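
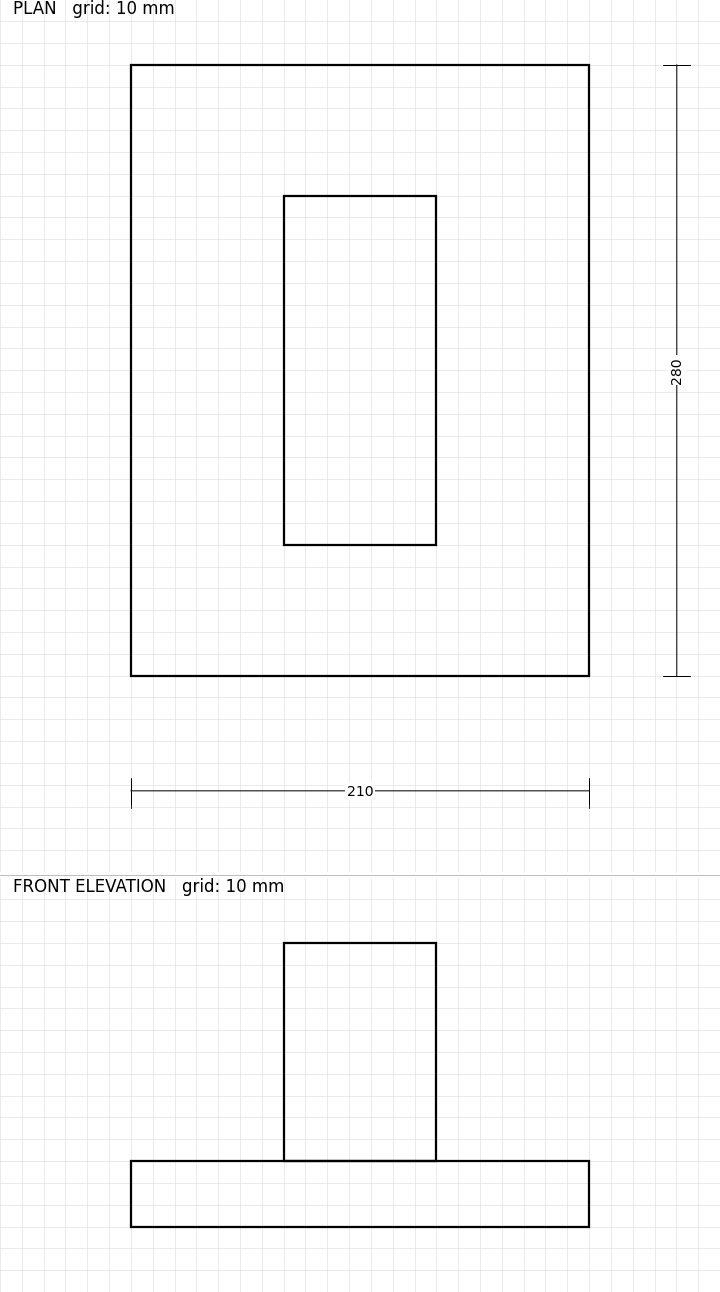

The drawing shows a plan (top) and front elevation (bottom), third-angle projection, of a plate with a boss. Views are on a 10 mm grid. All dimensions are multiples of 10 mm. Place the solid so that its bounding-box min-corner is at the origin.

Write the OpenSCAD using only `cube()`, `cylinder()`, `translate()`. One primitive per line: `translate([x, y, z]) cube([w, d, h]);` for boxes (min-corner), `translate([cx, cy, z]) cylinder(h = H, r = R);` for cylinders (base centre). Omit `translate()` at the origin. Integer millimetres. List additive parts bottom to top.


cube([210, 280, 30]);
translate([70, 60, 30]) cube([70, 160, 100]);


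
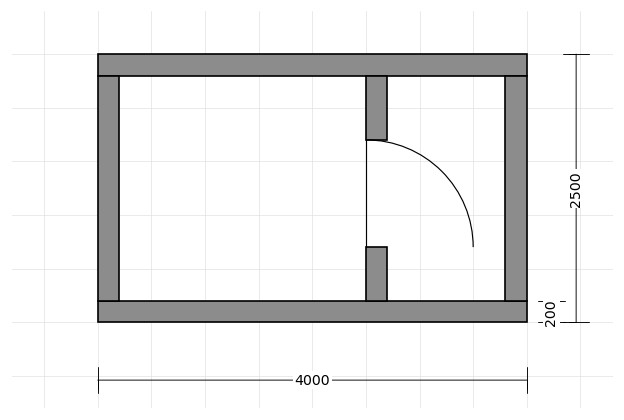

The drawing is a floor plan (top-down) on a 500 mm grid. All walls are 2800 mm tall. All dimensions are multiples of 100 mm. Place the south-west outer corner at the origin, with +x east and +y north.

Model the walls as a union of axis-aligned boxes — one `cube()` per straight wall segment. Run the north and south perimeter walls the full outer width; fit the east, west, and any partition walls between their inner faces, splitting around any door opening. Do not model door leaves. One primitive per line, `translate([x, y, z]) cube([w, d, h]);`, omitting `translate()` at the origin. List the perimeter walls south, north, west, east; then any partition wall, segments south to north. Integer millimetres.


cube([4000, 200, 2800]);
translate([0, 2300, 0]) cube([4000, 200, 2800]);
translate([0, 200, 0]) cube([200, 2100, 2800]);
translate([3800, 200, 0]) cube([200, 2100, 2800]);
translate([2500, 200, 0]) cube([200, 500, 2800]);
translate([2500, 1700, 0]) cube([200, 600, 2800]);


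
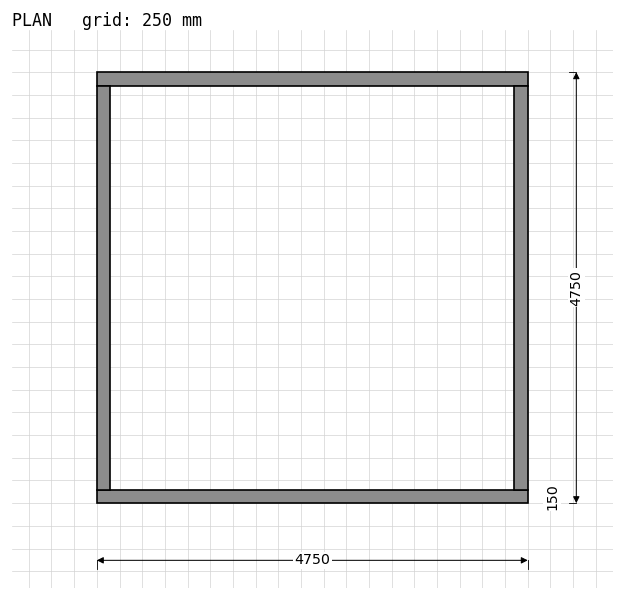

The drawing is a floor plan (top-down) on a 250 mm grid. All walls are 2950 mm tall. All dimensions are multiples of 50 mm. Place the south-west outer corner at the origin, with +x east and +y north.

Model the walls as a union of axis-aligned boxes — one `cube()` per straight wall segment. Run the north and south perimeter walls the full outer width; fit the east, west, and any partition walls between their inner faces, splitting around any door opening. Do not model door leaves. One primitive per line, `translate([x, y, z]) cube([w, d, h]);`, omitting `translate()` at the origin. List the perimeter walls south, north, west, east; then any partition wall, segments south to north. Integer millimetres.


cube([4750, 150, 2950]);
translate([0, 4600, 0]) cube([4750, 150, 2950]);
translate([0, 150, 0]) cube([150, 4450, 2950]);
translate([4600, 150, 0]) cube([150, 4450, 2950]);


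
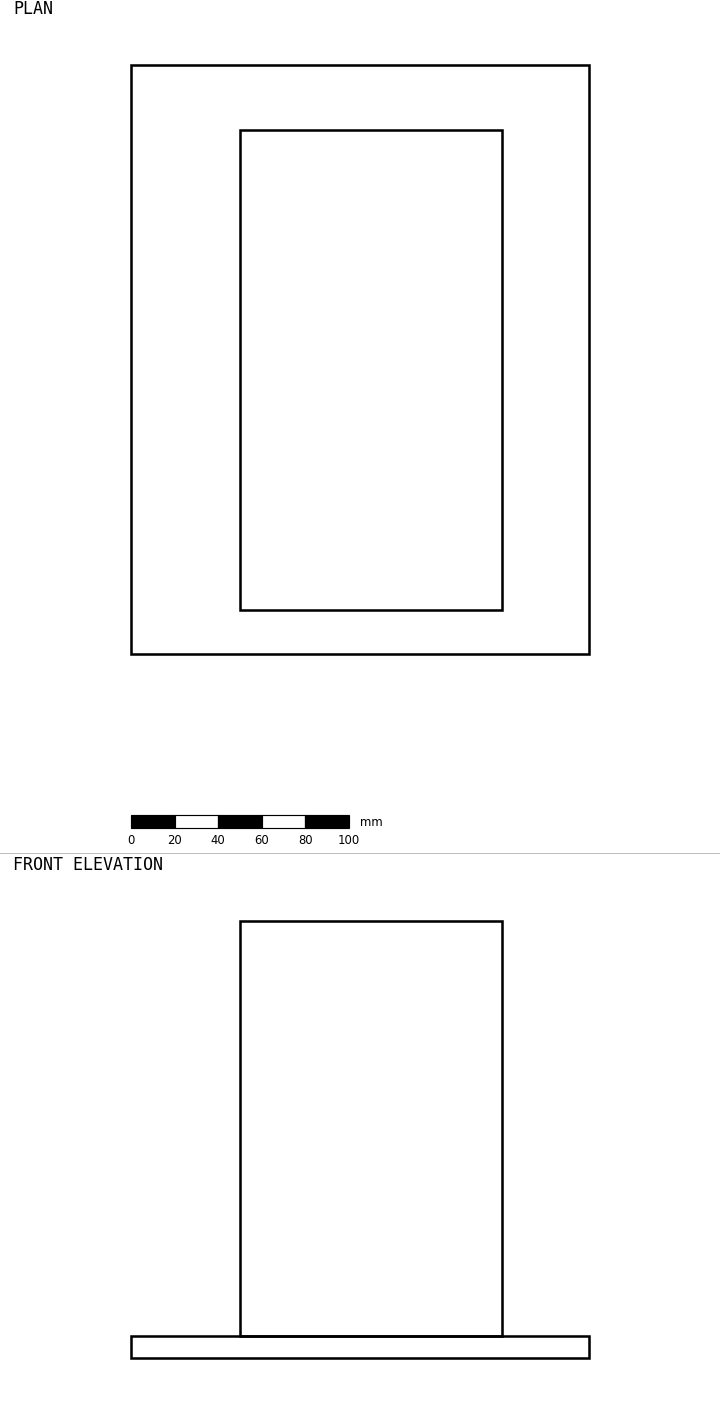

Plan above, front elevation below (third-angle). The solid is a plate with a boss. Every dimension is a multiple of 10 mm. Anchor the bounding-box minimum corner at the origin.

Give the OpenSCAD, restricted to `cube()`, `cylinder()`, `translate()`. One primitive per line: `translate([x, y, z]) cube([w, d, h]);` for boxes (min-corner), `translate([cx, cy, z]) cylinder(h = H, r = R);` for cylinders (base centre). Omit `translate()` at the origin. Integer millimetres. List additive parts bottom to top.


cube([210, 270, 10]);
translate([50, 20, 10]) cube([120, 220, 190]);


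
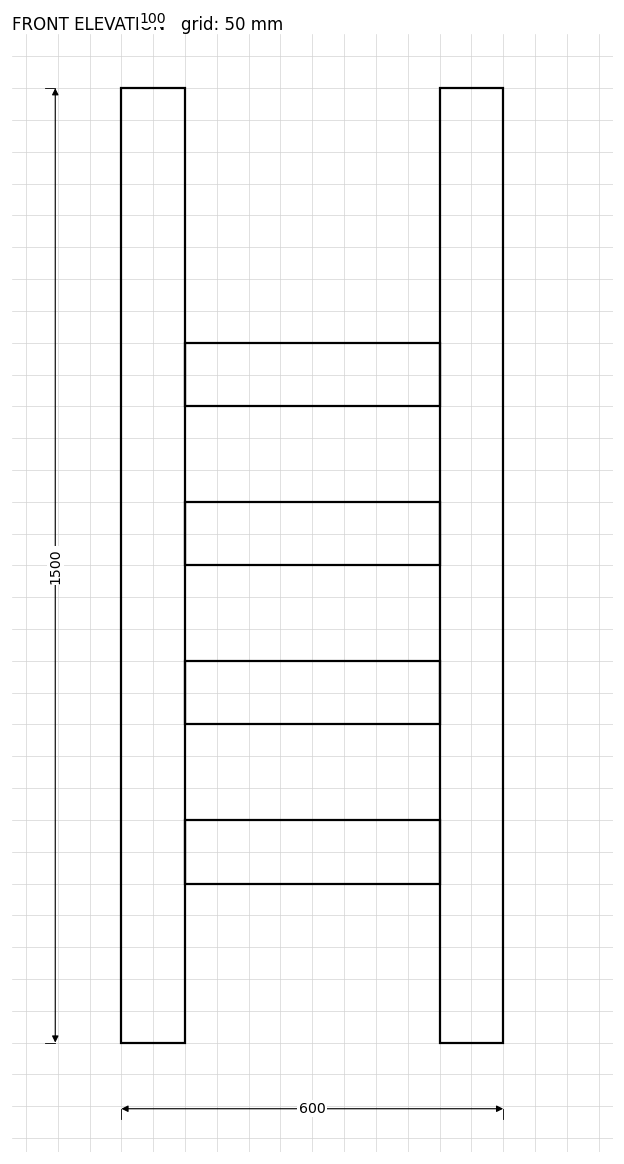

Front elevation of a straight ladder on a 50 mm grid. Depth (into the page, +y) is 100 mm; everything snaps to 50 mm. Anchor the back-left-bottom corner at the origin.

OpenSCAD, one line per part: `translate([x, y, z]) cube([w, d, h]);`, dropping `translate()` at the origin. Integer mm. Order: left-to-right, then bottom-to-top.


cube([100, 100, 1500]);
translate([100, 0, 250]) cube([400, 100, 100]);
translate([100, 0, 500]) cube([400, 100, 100]);
translate([100, 0, 750]) cube([400, 100, 100]);
translate([100, 0, 1000]) cube([400, 100, 100]);
translate([500, 0, 0]) cube([100, 100, 1500]);


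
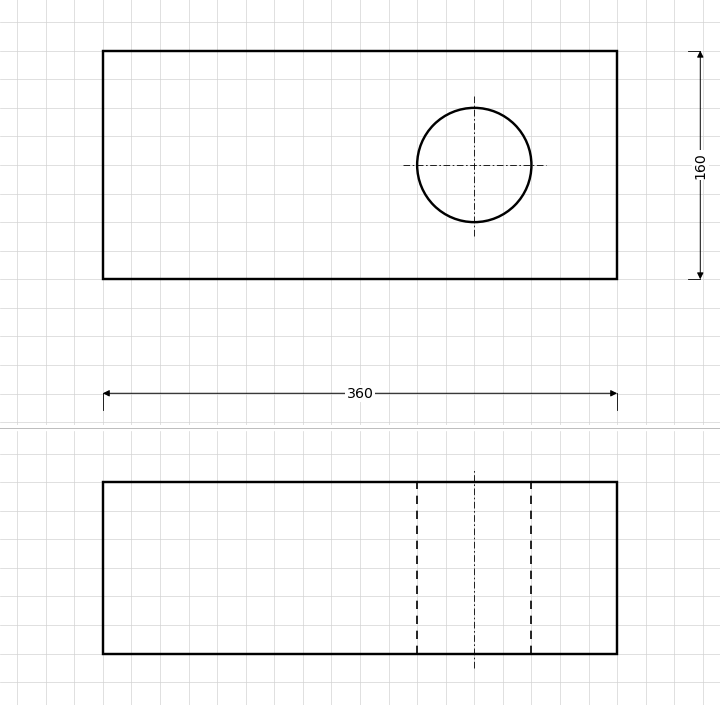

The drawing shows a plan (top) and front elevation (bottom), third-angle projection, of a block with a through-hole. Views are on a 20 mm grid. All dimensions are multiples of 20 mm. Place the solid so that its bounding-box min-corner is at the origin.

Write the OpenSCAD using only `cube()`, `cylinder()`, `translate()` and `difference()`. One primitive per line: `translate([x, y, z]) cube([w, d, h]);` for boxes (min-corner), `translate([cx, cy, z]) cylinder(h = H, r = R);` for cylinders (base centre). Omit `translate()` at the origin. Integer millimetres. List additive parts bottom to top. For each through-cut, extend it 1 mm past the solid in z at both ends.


difference() {
  cube([360, 160, 120]);
  translate([260, 80, -1]) cylinder(h = 122, r = 40);
}


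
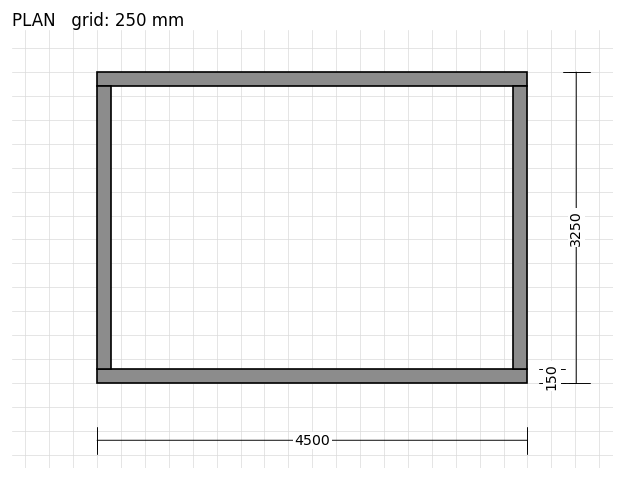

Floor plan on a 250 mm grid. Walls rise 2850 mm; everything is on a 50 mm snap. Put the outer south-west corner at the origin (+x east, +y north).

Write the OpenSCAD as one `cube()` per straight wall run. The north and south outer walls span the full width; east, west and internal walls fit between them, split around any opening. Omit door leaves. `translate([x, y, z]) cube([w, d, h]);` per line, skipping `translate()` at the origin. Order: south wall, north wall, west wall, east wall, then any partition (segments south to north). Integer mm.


cube([4500, 150, 2850]);
translate([0, 3100, 0]) cube([4500, 150, 2850]);
translate([0, 150, 0]) cube([150, 2950, 2850]);
translate([4350, 150, 0]) cube([150, 2950, 2850]);


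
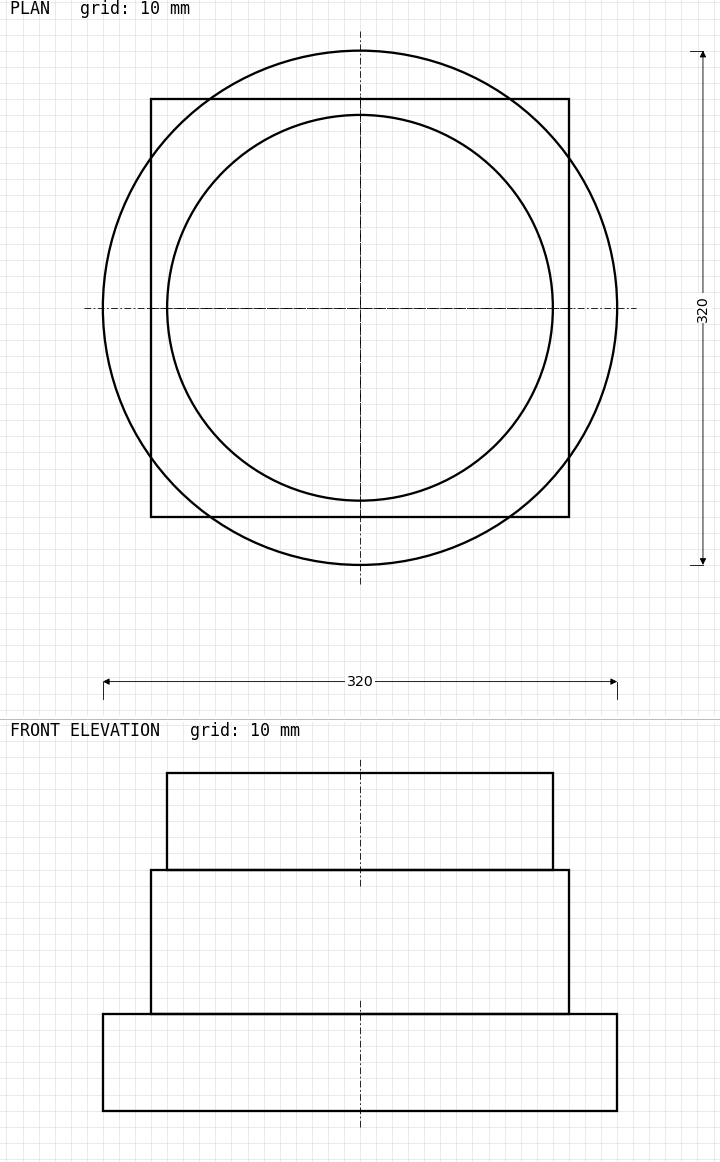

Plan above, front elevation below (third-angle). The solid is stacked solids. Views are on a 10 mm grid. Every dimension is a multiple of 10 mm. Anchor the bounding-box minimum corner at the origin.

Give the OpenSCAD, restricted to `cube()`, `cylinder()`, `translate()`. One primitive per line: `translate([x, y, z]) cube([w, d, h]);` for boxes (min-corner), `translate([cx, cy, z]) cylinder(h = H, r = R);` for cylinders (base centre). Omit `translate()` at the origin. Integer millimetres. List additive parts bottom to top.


translate([160, 160, 0]) cylinder(h = 60, r = 160);
translate([30, 30, 60]) cube([260, 260, 90]);
translate([160, 160, 150]) cylinder(h = 60, r = 120);


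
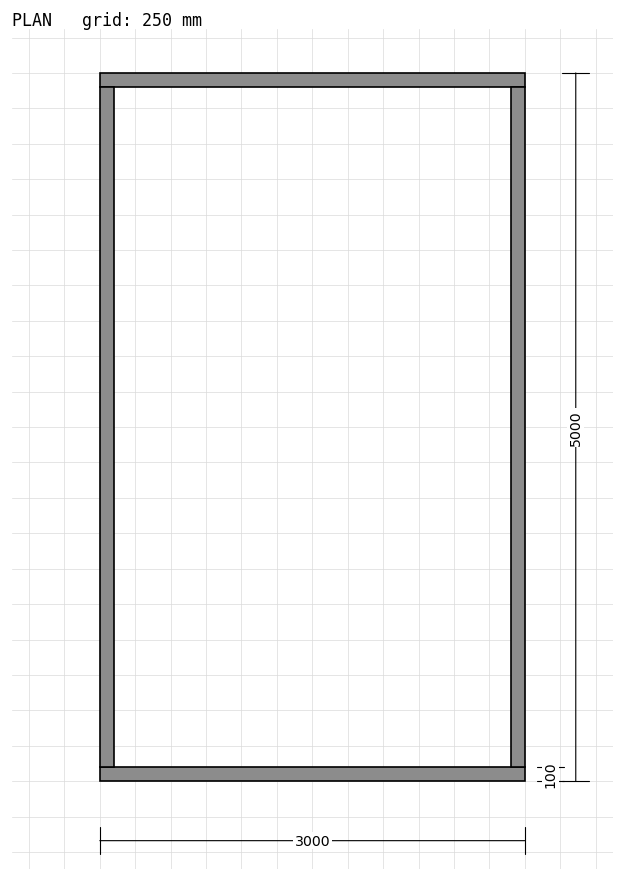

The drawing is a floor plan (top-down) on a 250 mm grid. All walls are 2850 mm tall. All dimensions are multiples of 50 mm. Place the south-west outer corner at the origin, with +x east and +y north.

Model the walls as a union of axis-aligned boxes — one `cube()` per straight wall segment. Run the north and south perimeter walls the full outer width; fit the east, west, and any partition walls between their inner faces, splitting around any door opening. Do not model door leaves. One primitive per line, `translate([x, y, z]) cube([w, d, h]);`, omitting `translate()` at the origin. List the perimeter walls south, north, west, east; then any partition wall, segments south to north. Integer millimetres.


cube([3000, 100, 2850]);
translate([0, 4900, 0]) cube([3000, 100, 2850]);
translate([0, 100, 0]) cube([100, 4800, 2850]);
translate([2900, 100, 0]) cube([100, 4800, 2850]);


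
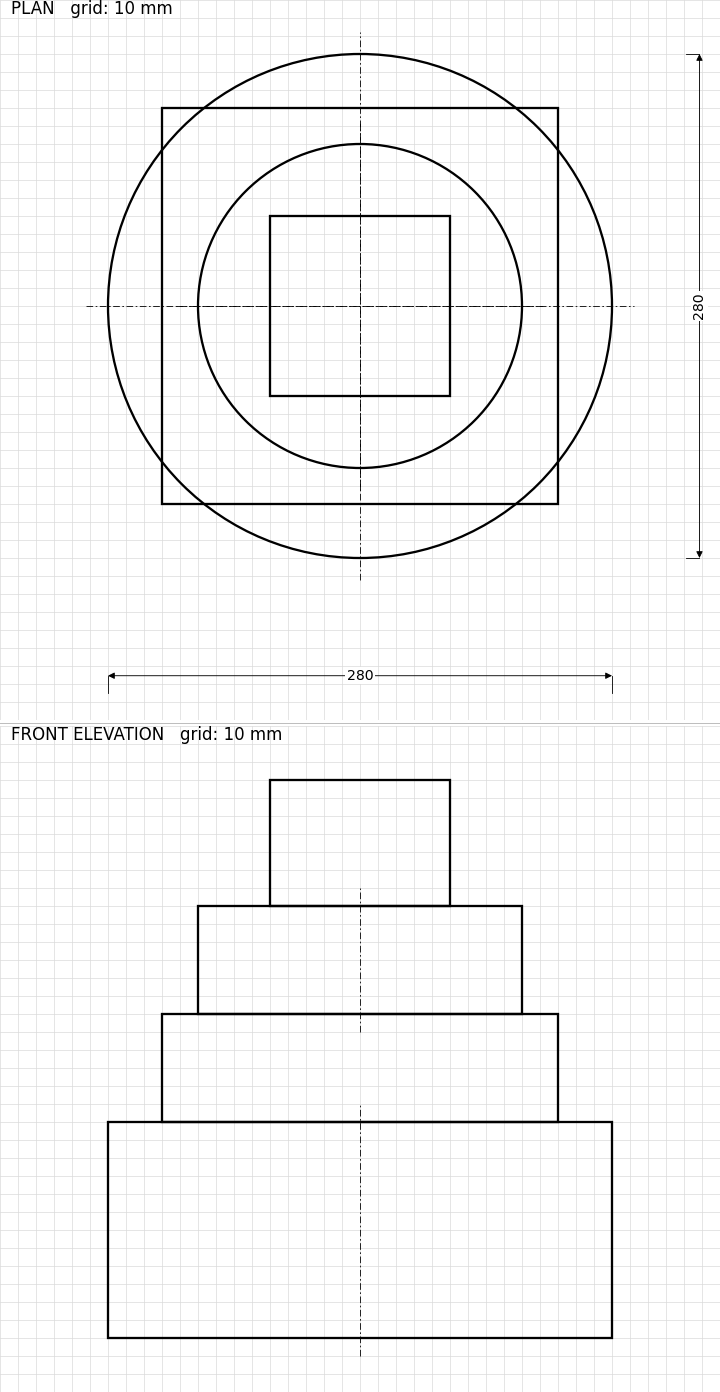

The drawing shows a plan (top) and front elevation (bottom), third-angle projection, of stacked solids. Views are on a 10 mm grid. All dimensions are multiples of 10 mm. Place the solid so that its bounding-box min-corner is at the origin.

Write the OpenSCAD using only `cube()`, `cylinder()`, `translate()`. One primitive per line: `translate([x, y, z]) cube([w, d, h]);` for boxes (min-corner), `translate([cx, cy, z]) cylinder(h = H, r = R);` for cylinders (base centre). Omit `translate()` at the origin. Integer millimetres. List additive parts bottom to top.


translate([140, 140, 0]) cylinder(h = 120, r = 140);
translate([30, 30, 120]) cube([220, 220, 60]);
translate([140, 140, 180]) cylinder(h = 60, r = 90);
translate([90, 90, 240]) cube([100, 100, 70]);


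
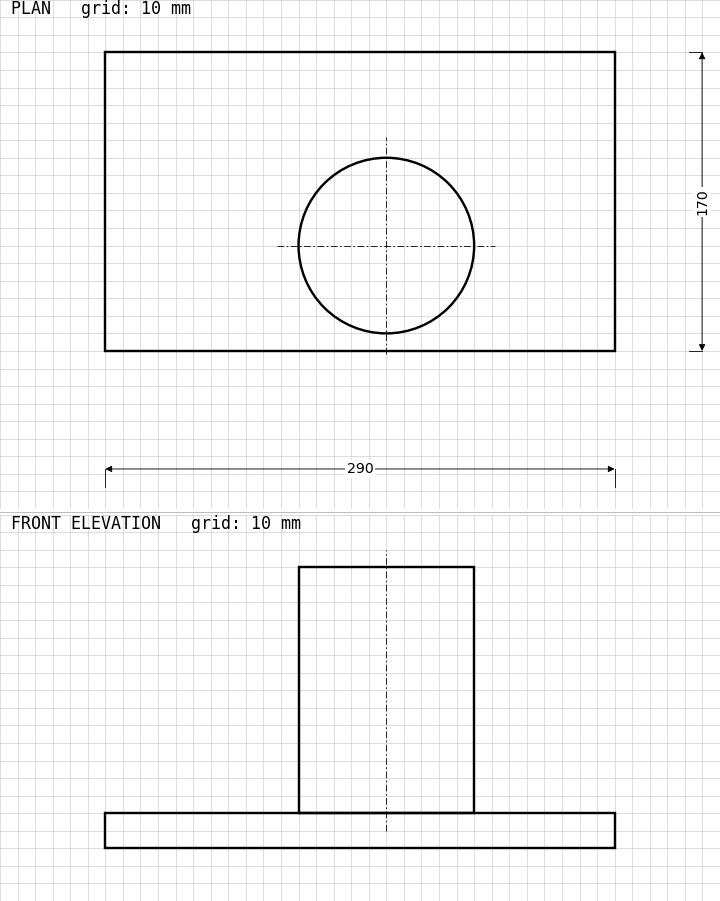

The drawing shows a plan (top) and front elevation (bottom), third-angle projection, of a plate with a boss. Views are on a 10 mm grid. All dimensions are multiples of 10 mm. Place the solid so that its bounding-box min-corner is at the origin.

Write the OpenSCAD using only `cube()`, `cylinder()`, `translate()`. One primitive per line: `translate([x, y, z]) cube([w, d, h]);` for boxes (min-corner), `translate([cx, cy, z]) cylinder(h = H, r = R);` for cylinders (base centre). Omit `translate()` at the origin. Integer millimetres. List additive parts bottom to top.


cube([290, 170, 20]);
translate([160, 60, 20]) cylinder(h = 140, r = 50);


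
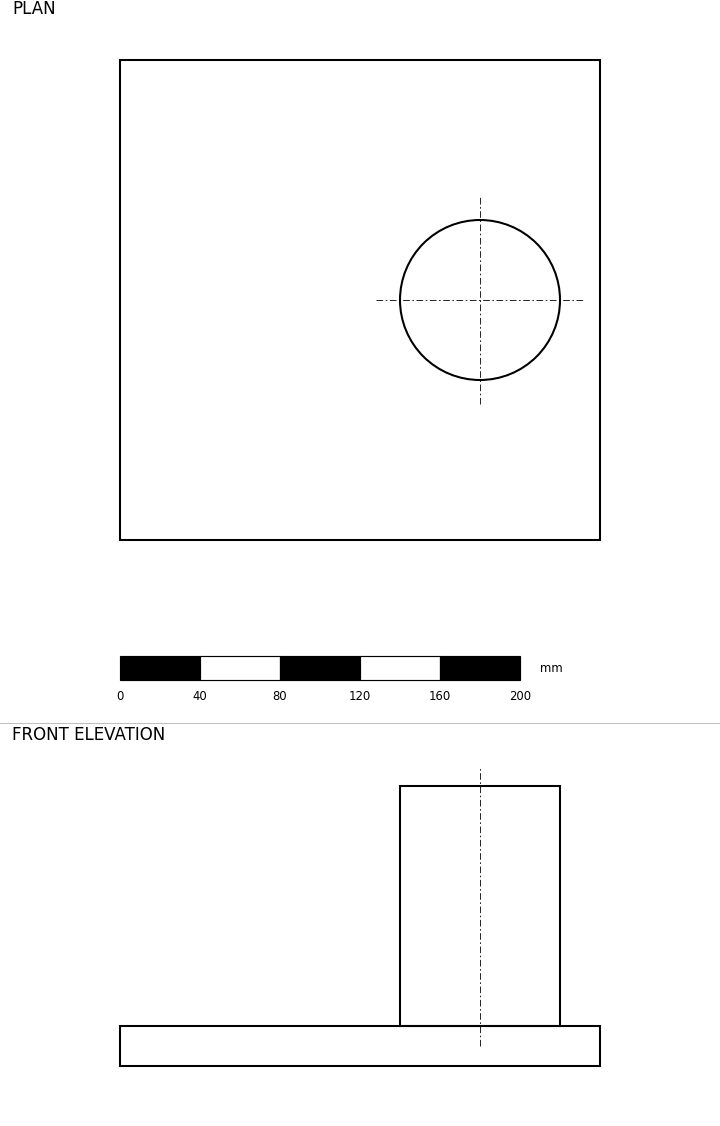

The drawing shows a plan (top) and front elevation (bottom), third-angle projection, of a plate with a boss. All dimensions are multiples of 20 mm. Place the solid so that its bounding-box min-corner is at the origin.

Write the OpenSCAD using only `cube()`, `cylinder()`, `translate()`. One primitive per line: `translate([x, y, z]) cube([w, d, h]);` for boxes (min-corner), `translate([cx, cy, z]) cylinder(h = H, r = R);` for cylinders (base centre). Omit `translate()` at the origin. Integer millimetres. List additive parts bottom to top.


cube([240, 240, 20]);
translate([180, 120, 20]) cylinder(h = 120, r = 40);


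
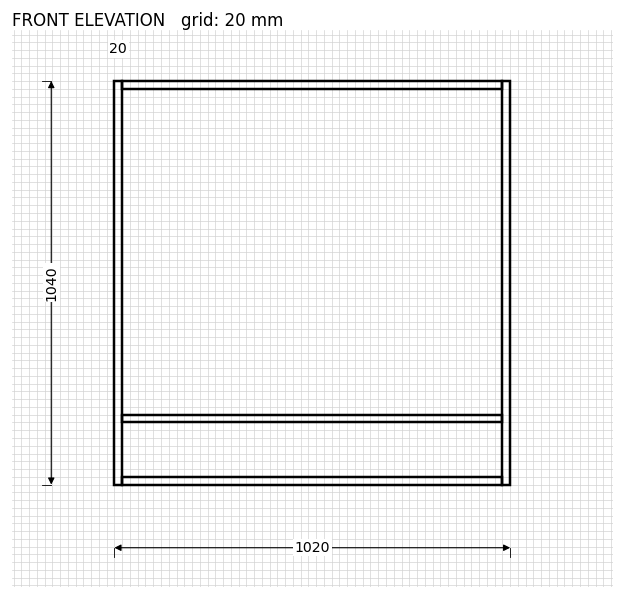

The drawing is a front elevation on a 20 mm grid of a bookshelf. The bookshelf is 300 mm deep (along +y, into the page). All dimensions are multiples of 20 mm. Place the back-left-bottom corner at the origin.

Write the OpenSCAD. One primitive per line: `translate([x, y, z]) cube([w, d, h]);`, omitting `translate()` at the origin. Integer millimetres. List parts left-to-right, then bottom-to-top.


cube([20, 300, 1040]);
translate([20, 0, 0]) cube([980, 300, 20]);
translate([20, 0, 160]) cube([980, 300, 20]);
translate([20, 0, 1020]) cube([980, 300, 20]);
translate([1000, 0, 0]) cube([20, 300, 1040]);


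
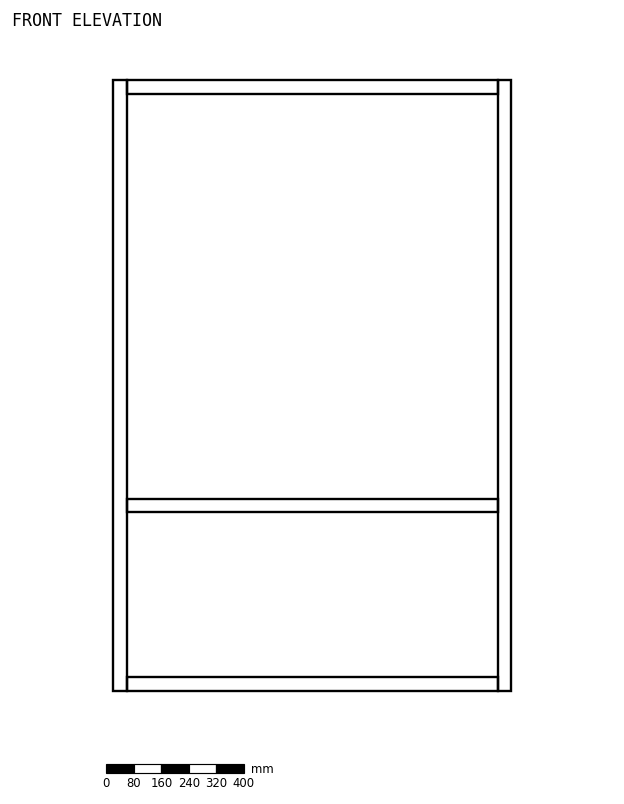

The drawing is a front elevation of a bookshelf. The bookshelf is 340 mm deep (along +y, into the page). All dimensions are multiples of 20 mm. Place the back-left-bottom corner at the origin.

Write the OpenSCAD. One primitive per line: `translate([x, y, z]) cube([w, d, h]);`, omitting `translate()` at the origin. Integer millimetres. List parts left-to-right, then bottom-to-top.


cube([40, 340, 1780]);
translate([40, 0, 0]) cube([1080, 340, 40]);
translate([40, 0, 520]) cube([1080, 340, 40]);
translate([40, 0, 1740]) cube([1080, 340, 40]);
translate([1120, 0, 0]) cube([40, 340, 1780]);


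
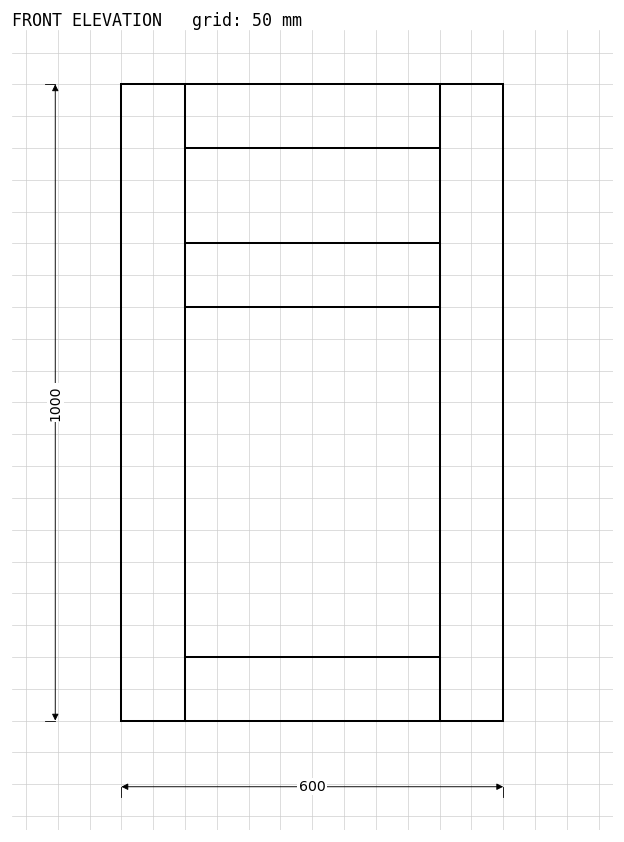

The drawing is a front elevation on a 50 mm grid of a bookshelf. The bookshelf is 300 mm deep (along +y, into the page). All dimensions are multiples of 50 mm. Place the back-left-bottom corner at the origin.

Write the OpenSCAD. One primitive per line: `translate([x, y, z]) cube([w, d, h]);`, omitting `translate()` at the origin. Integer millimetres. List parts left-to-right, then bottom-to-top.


cube([100, 300, 1000]);
translate([100, 0, 0]) cube([400, 300, 100]);
translate([100, 0, 650]) cube([400, 300, 100]);
translate([100, 0, 900]) cube([400, 300, 100]);
translate([500, 0, 0]) cube([100, 300, 1000]);


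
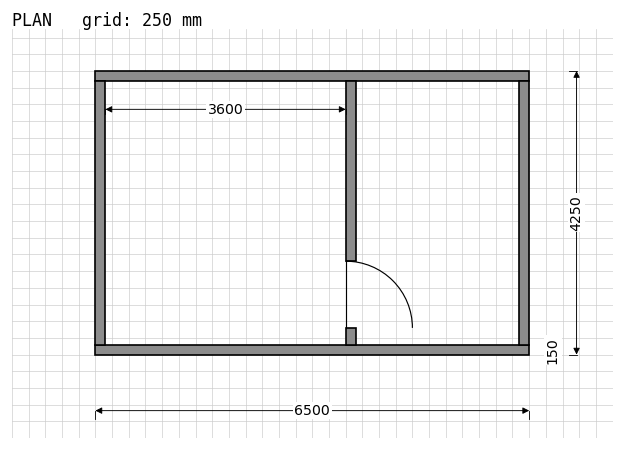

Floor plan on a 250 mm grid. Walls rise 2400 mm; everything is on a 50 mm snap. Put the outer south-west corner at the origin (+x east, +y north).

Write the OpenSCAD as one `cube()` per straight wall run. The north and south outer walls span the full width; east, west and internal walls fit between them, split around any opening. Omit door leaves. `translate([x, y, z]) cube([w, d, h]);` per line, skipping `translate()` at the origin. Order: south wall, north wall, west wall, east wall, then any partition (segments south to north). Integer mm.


cube([6500, 150, 2400]);
translate([0, 4100, 0]) cube([6500, 150, 2400]);
translate([0, 150, 0]) cube([150, 3950, 2400]);
translate([6350, 150, 0]) cube([150, 3950, 2400]);
translate([3750, 150, 0]) cube([150, 250, 2400]);
translate([3750, 1400, 0]) cube([150, 2700, 2400]);


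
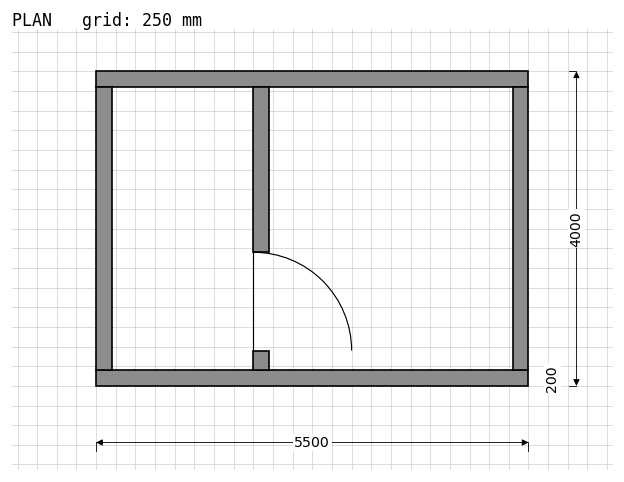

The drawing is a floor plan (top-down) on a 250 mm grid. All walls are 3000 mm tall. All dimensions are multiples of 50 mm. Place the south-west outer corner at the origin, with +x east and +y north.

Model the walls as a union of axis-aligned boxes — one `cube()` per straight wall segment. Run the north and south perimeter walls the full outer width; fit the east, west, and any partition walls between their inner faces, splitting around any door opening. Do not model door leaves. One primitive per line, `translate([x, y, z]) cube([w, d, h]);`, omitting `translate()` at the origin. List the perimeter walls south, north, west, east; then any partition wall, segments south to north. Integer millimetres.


cube([5500, 200, 3000]);
translate([0, 3800, 0]) cube([5500, 200, 3000]);
translate([0, 200, 0]) cube([200, 3600, 3000]);
translate([5300, 200, 0]) cube([200, 3600, 3000]);
translate([2000, 200, 0]) cube([200, 250, 3000]);
translate([2000, 1700, 0]) cube([200, 2100, 3000]);


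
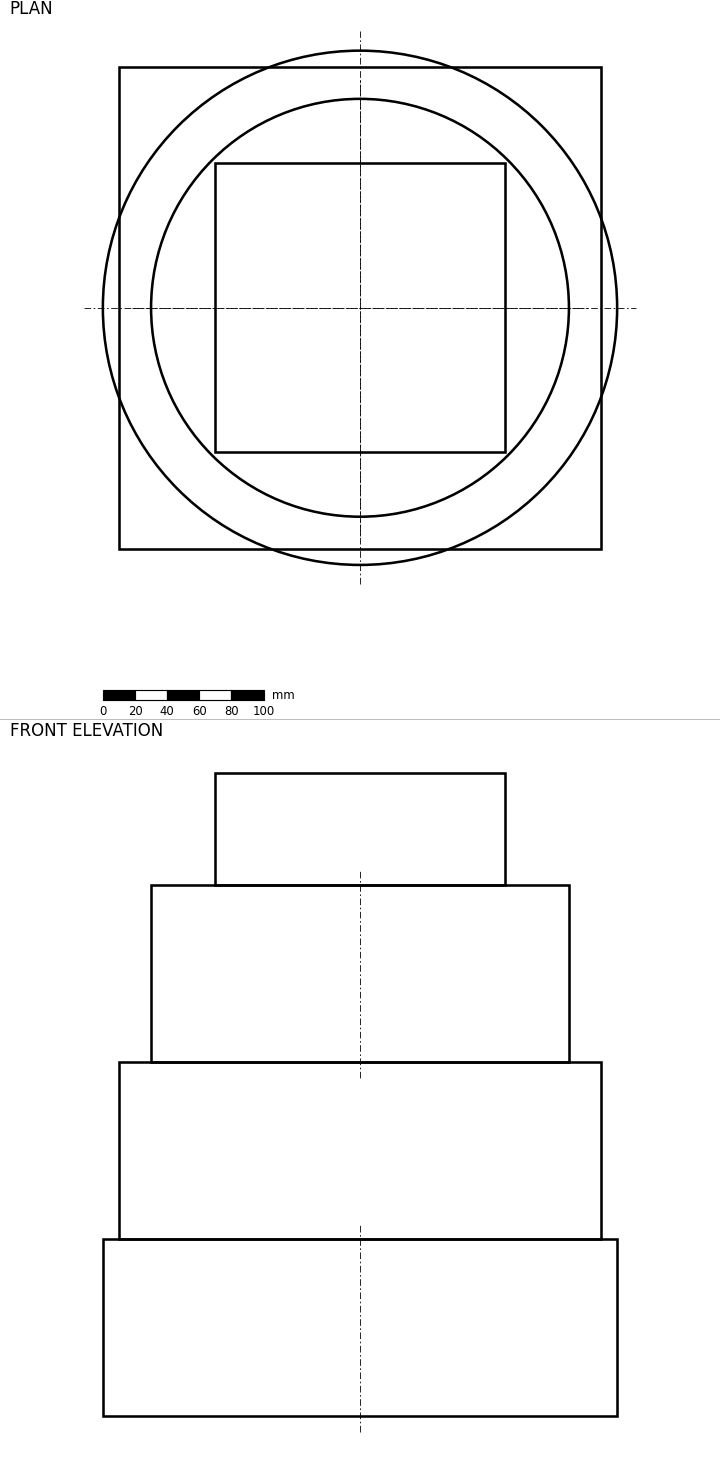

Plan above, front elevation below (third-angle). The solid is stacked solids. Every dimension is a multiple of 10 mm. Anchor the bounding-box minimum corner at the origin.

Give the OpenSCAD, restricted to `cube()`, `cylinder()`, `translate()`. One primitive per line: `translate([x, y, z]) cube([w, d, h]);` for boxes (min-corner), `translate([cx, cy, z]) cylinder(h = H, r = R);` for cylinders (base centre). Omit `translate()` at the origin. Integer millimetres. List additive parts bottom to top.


translate([160, 160, 0]) cylinder(h = 110, r = 160);
translate([10, 10, 110]) cube([300, 300, 110]);
translate([160, 160, 220]) cylinder(h = 110, r = 130);
translate([70, 70, 330]) cube([180, 180, 70]);


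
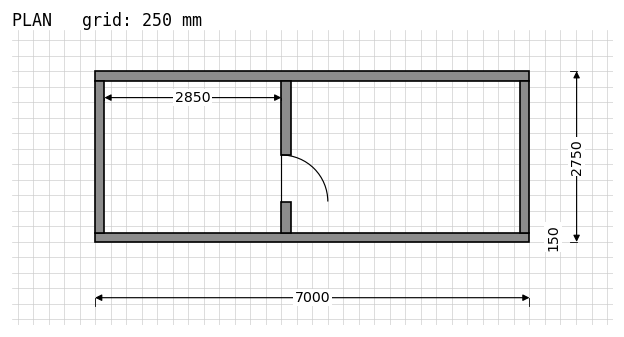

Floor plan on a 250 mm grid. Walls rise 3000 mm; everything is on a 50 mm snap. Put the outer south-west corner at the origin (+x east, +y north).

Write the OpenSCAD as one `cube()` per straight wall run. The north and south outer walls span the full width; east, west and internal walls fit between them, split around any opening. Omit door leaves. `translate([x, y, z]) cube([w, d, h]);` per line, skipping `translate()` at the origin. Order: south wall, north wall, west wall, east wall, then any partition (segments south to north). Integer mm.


cube([7000, 150, 3000]);
translate([0, 2600, 0]) cube([7000, 150, 3000]);
translate([0, 150, 0]) cube([150, 2450, 3000]);
translate([6850, 150, 0]) cube([150, 2450, 3000]);
translate([3000, 150, 0]) cube([150, 500, 3000]);
translate([3000, 1400, 0]) cube([150, 1200, 3000]);


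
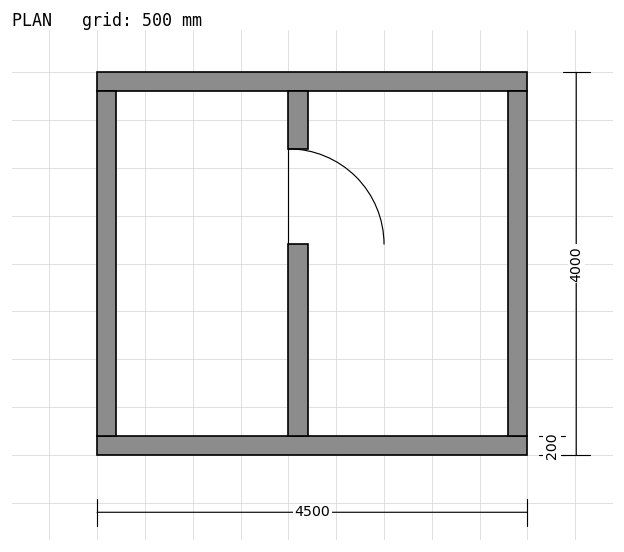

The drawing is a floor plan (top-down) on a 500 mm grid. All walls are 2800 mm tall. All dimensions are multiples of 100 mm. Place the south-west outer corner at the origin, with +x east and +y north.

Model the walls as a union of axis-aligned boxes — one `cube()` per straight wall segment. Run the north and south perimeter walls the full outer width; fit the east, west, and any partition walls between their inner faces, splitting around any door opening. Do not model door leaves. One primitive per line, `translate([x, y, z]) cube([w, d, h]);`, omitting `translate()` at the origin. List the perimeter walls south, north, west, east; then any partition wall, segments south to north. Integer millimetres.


cube([4500, 200, 2800]);
translate([0, 3800, 0]) cube([4500, 200, 2800]);
translate([0, 200, 0]) cube([200, 3600, 2800]);
translate([4300, 200, 0]) cube([200, 3600, 2800]);
translate([2000, 200, 0]) cube([200, 2000, 2800]);
translate([2000, 3200, 0]) cube([200, 600, 2800]);


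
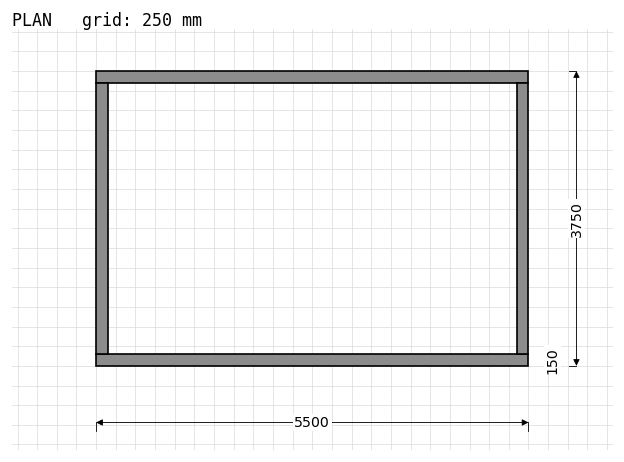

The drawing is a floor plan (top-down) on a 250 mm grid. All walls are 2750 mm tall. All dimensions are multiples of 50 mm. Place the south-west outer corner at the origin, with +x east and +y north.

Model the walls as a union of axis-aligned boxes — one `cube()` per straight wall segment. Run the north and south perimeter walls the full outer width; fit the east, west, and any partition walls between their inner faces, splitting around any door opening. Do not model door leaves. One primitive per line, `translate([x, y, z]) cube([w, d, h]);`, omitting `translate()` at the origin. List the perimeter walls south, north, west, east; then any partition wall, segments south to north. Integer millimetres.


cube([5500, 150, 2750]);
translate([0, 3600, 0]) cube([5500, 150, 2750]);
translate([0, 150, 0]) cube([150, 3450, 2750]);
translate([5350, 150, 0]) cube([150, 3450, 2750]);


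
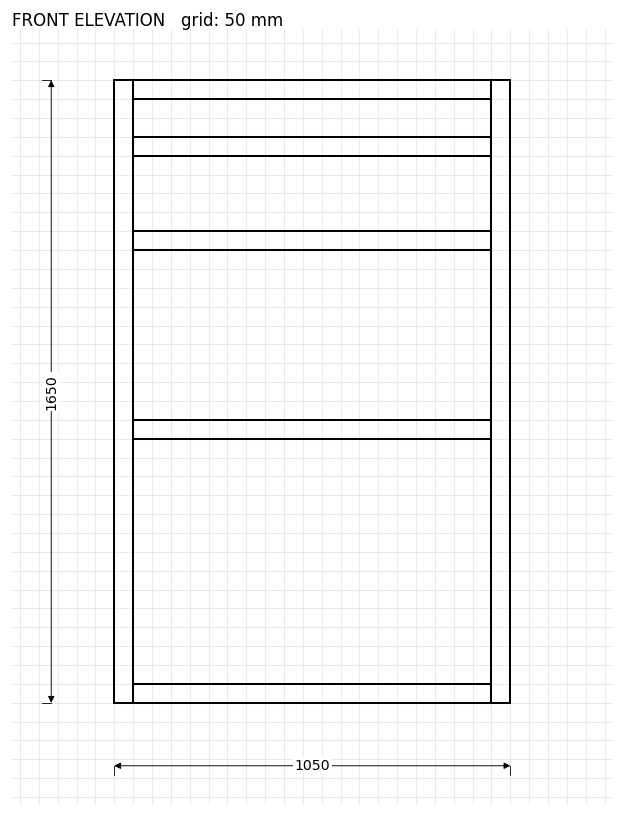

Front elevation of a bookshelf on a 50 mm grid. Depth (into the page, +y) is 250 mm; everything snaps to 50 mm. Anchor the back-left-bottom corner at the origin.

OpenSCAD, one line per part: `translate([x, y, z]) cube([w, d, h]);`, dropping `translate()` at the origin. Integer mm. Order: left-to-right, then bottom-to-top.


cube([50, 250, 1650]);
translate([50, 0, 0]) cube([950, 250, 50]);
translate([50, 0, 700]) cube([950, 250, 50]);
translate([50, 0, 1200]) cube([950, 250, 50]);
translate([50, 0, 1450]) cube([950, 250, 50]);
translate([50, 0, 1600]) cube([950, 250, 50]);
translate([1000, 0, 0]) cube([50, 250, 1650]);


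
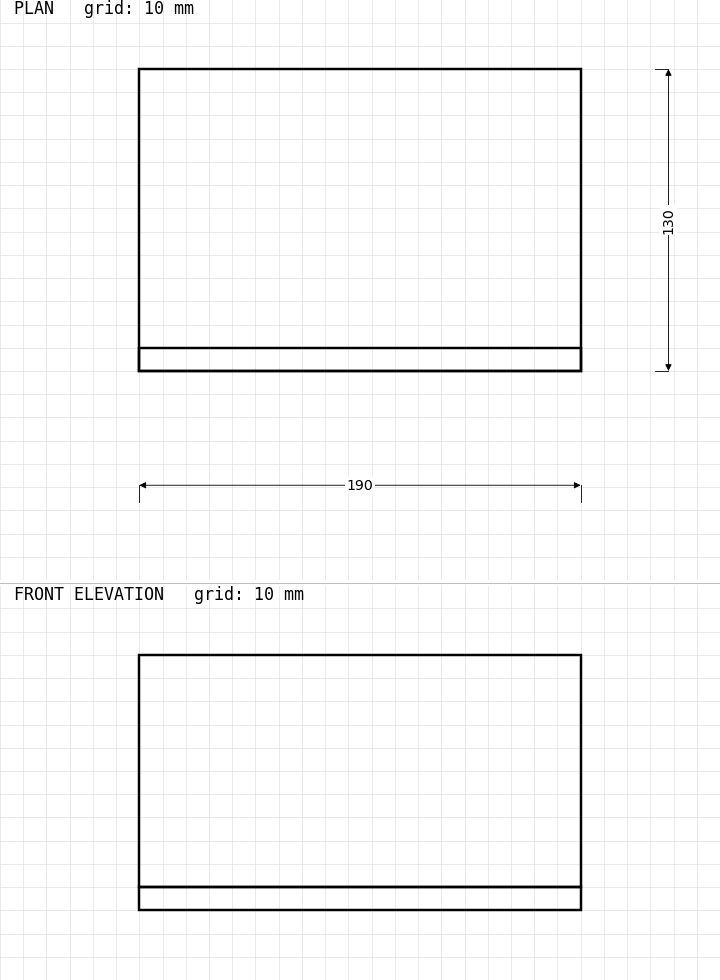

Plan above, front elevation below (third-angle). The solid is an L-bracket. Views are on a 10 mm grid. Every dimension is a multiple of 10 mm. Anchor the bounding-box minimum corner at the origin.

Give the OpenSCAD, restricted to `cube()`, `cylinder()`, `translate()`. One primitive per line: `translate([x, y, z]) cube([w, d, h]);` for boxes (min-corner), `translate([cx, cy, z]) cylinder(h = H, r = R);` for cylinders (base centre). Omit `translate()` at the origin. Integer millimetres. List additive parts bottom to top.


cube([190, 130, 10]);
translate([0, 0, 10]) cube([190, 10, 100]);


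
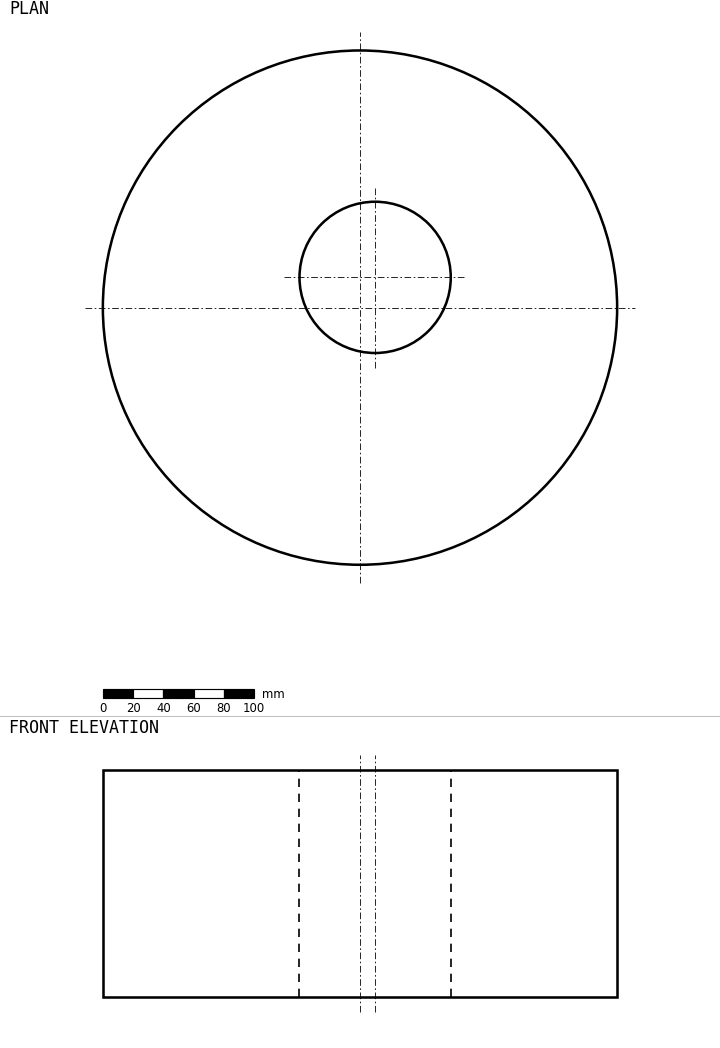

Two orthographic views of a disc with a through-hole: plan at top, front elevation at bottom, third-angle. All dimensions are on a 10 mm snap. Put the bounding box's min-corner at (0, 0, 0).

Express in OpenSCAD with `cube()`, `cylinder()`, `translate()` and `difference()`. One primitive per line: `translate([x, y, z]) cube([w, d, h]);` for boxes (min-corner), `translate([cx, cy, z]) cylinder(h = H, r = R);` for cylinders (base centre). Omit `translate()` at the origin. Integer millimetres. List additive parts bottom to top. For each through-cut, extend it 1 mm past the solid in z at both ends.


difference() {
  translate([170, 170, 0]) cylinder(h = 150, r = 170);
  translate([180, 190, -1]) cylinder(h = 152, r = 50);
}


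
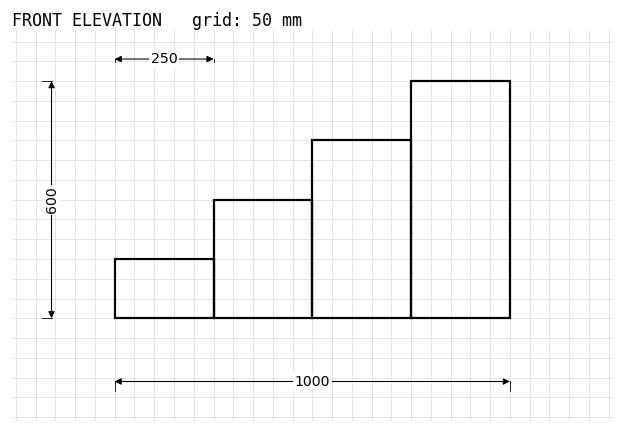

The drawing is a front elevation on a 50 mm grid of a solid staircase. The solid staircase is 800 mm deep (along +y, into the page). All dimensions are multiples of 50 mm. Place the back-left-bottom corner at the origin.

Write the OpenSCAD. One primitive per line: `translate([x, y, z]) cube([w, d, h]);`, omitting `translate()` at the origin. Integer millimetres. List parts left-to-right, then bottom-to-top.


cube([250, 800, 150]);
translate([250, 0, 0]) cube([250, 800, 300]);
translate([500, 0, 0]) cube([250, 800, 450]);
translate([750, 0, 0]) cube([250, 800, 600]);


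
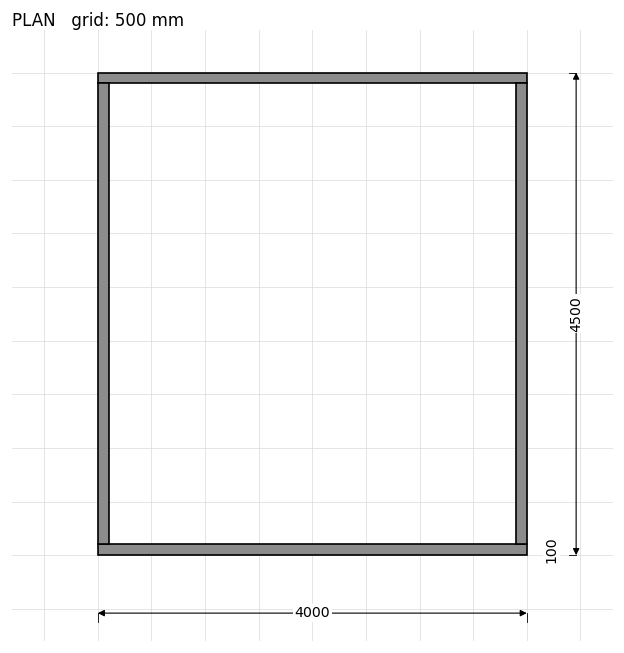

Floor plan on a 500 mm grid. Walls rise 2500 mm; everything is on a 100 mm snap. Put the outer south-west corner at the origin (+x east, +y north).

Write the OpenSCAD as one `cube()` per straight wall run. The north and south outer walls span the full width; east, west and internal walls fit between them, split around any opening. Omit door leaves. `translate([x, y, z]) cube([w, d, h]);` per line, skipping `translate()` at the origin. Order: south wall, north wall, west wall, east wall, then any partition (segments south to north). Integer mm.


cube([4000, 100, 2500]);
translate([0, 4400, 0]) cube([4000, 100, 2500]);
translate([0, 100, 0]) cube([100, 4300, 2500]);
translate([3900, 100, 0]) cube([100, 4300, 2500]);


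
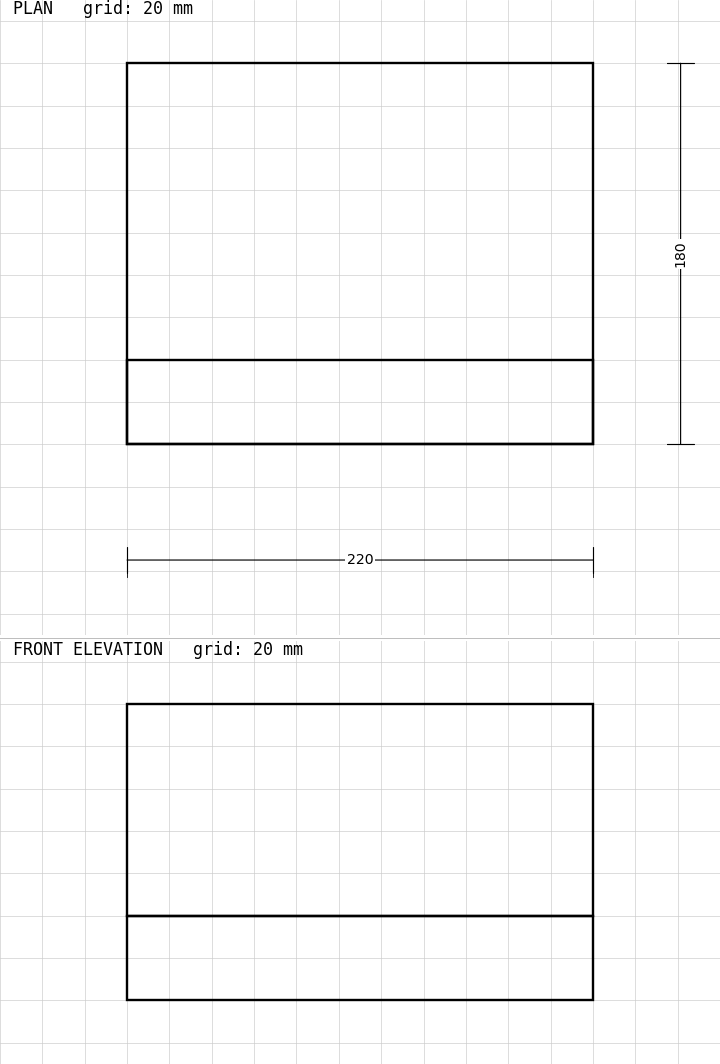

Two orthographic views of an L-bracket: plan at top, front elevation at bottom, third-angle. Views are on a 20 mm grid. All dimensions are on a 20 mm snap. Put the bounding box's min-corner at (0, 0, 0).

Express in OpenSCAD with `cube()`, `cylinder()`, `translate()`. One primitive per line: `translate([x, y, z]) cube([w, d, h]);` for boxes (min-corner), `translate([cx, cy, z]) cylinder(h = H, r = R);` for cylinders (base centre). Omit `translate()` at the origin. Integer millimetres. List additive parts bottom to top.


cube([220, 180, 40]);
translate([0, 0, 40]) cube([220, 40, 100]);


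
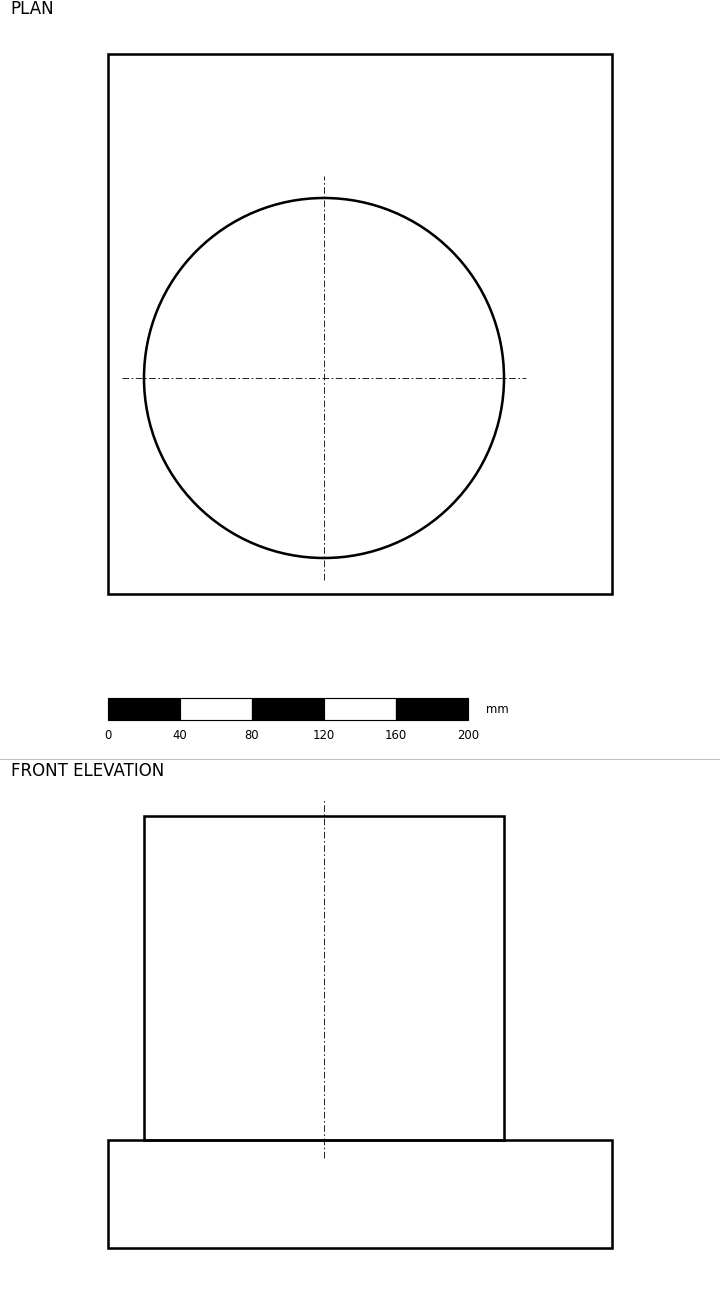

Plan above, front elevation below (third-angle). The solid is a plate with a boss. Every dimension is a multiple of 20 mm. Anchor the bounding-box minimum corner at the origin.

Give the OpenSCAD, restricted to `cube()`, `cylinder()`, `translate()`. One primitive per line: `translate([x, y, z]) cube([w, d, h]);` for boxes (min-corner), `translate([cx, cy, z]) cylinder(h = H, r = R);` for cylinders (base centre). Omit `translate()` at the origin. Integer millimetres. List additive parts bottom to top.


cube([280, 300, 60]);
translate([120, 120, 60]) cylinder(h = 180, r = 100);


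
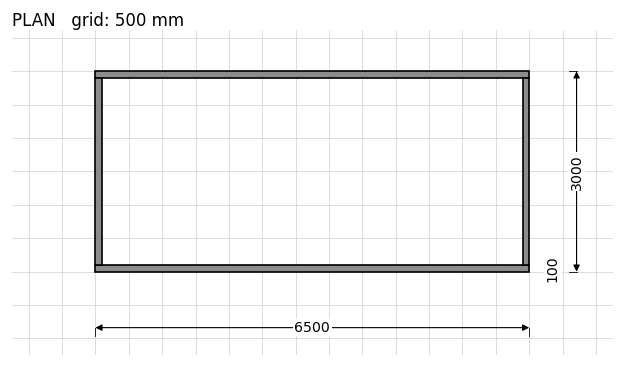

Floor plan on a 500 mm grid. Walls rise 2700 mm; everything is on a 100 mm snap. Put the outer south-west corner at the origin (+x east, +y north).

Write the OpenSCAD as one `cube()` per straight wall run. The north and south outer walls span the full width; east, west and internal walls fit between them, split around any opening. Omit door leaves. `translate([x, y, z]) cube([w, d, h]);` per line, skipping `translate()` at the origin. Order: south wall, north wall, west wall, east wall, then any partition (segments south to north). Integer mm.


cube([6500, 100, 2700]);
translate([0, 2900, 0]) cube([6500, 100, 2700]);
translate([0, 100, 0]) cube([100, 2800, 2700]);
translate([6400, 100, 0]) cube([100, 2800, 2700]);


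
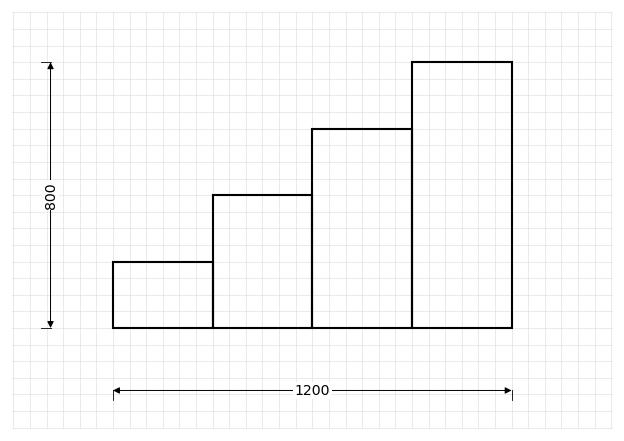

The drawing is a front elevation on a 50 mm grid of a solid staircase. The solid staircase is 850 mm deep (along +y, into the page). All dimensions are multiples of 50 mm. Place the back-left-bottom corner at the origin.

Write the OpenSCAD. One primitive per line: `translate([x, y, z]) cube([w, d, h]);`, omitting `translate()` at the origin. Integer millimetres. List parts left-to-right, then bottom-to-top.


cube([300, 850, 200]);
translate([300, 0, 0]) cube([300, 850, 400]);
translate([600, 0, 0]) cube([300, 850, 600]);
translate([900, 0, 0]) cube([300, 850, 800]);


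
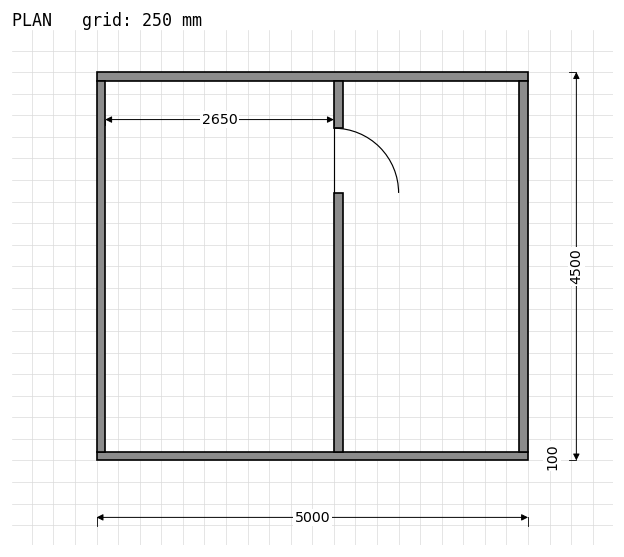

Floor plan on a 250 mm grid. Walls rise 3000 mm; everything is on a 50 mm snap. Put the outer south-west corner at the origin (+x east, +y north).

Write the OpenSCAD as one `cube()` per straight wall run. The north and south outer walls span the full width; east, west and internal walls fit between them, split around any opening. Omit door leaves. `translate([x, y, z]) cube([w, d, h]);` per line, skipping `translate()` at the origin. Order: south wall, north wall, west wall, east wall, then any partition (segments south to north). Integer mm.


cube([5000, 100, 3000]);
translate([0, 4400, 0]) cube([5000, 100, 3000]);
translate([0, 100, 0]) cube([100, 4300, 3000]);
translate([4900, 100, 0]) cube([100, 4300, 3000]);
translate([2750, 100, 0]) cube([100, 3000, 3000]);
translate([2750, 3850, 0]) cube([100, 550, 3000]);


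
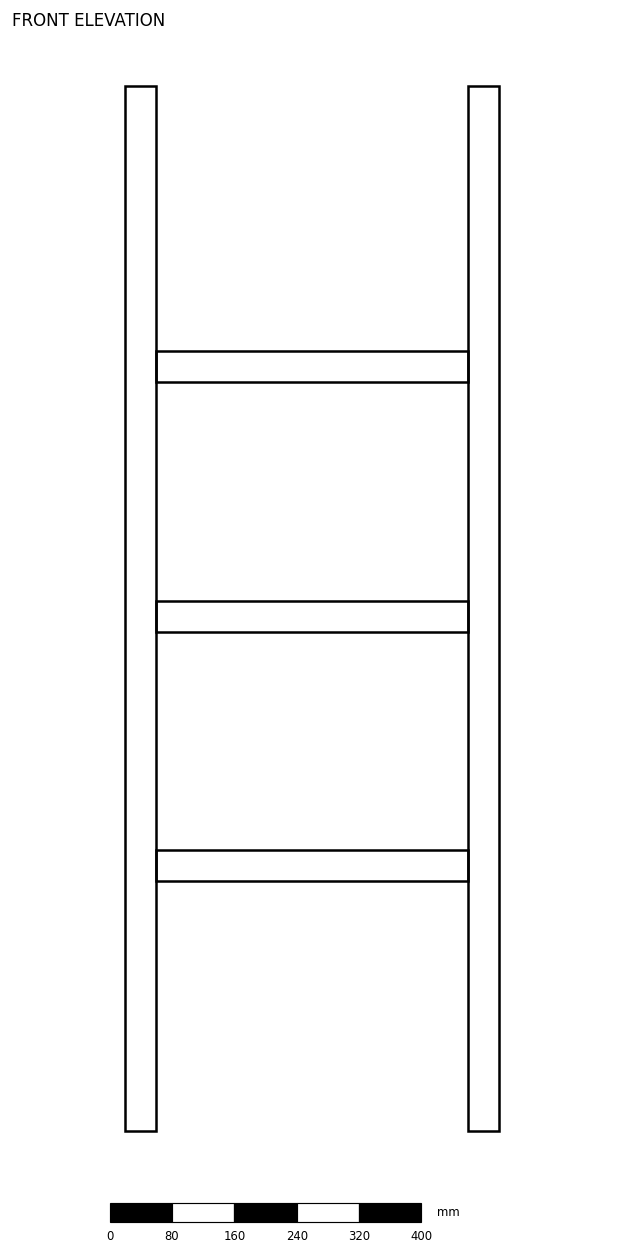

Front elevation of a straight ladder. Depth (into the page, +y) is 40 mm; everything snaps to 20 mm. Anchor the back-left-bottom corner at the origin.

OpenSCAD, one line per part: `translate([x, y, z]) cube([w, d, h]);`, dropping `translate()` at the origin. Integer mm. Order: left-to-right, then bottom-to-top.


cube([40, 40, 1340]);
translate([40, 0, 320]) cube([400, 40, 40]);
translate([40, 0, 640]) cube([400, 40, 40]);
translate([40, 0, 960]) cube([400, 40, 40]);
translate([440, 0, 0]) cube([40, 40, 1340]);


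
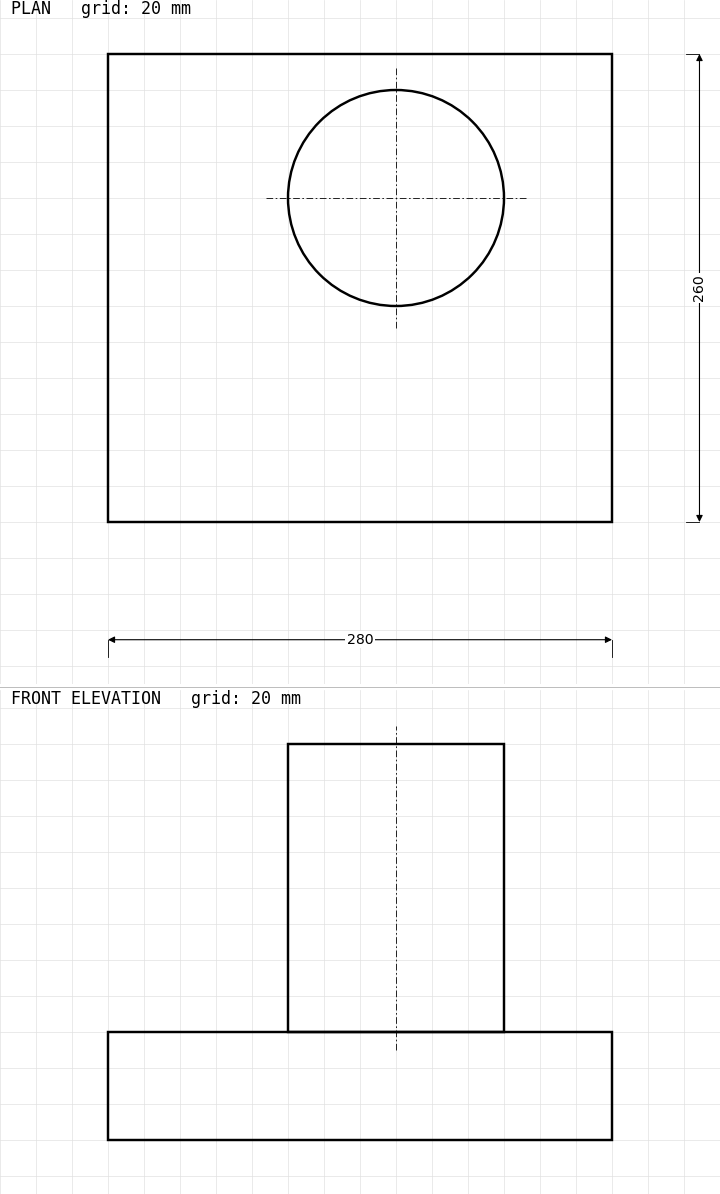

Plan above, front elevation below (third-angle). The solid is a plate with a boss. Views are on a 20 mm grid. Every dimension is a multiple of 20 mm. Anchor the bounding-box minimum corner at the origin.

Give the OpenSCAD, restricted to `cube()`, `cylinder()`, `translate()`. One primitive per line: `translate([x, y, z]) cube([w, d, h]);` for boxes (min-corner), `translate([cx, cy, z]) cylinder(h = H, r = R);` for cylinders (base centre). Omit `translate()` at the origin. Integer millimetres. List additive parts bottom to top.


cube([280, 260, 60]);
translate([160, 180, 60]) cylinder(h = 160, r = 60);


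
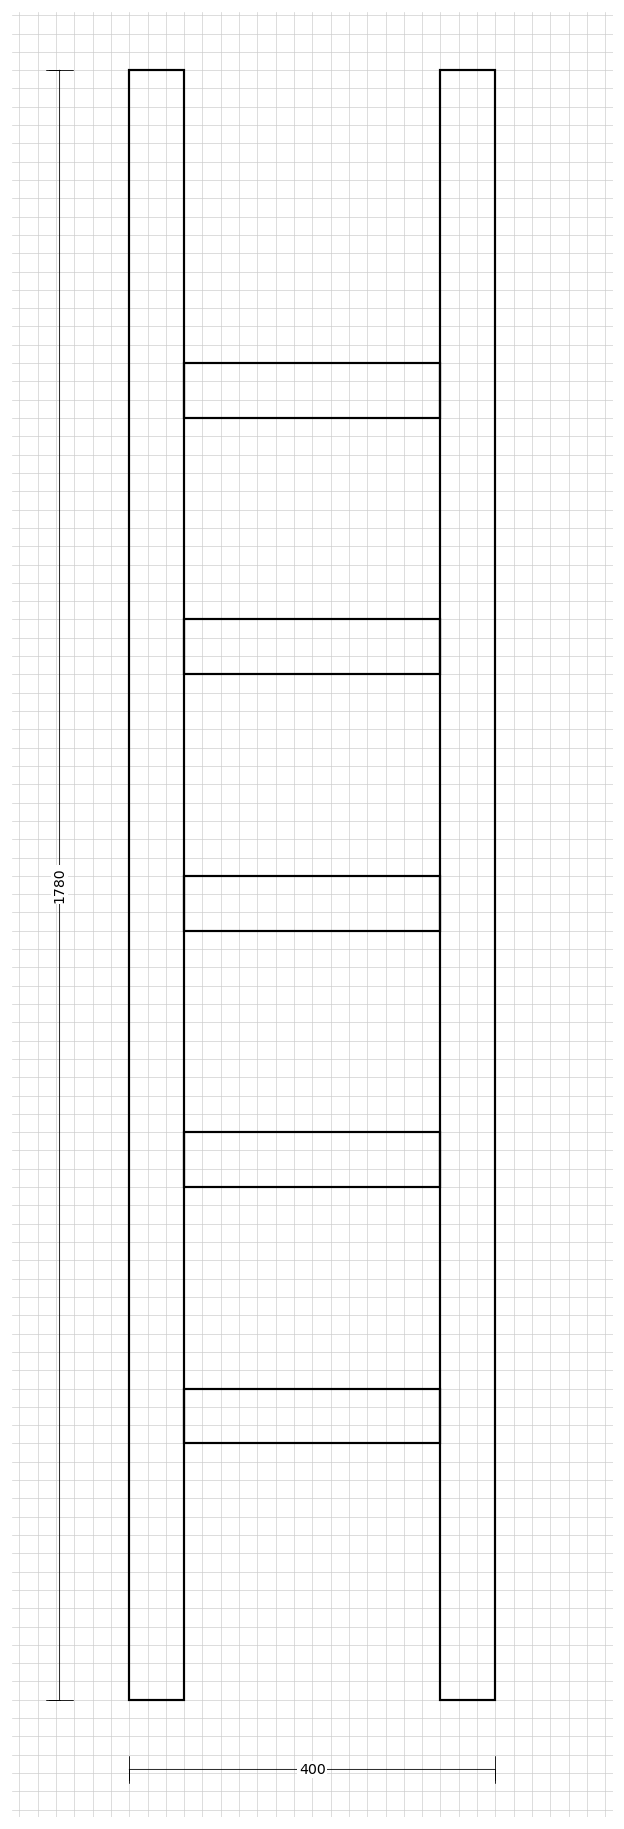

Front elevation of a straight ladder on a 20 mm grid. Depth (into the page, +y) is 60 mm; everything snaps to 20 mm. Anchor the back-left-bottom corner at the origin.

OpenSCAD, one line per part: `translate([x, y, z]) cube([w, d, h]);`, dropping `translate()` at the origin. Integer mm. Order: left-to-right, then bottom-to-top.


cube([60, 60, 1780]);
translate([60, 0, 280]) cube([280, 60, 60]);
translate([60, 0, 560]) cube([280, 60, 60]);
translate([60, 0, 840]) cube([280, 60, 60]);
translate([60, 0, 1120]) cube([280, 60, 60]);
translate([60, 0, 1400]) cube([280, 60, 60]);
translate([340, 0, 0]) cube([60, 60, 1780]);


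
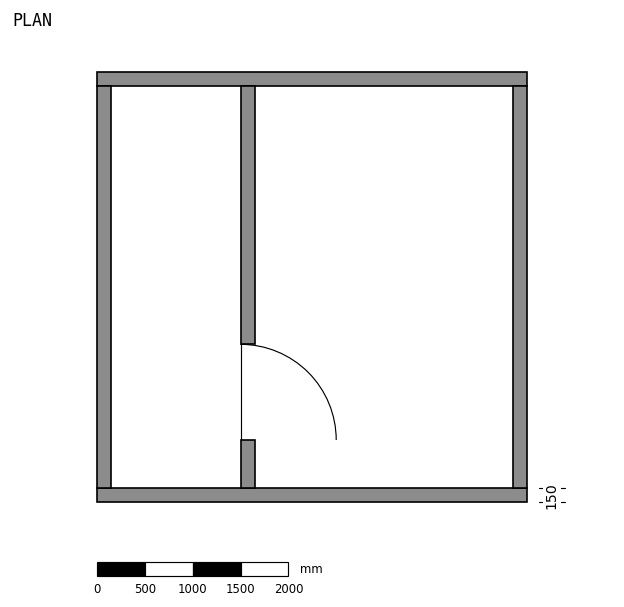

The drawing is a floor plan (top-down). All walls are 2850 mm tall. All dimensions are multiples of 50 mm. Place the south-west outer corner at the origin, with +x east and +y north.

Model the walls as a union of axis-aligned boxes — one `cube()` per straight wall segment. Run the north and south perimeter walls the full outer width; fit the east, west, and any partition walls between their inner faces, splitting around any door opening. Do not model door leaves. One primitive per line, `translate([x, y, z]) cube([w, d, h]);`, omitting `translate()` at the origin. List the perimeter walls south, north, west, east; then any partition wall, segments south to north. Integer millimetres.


cube([4500, 150, 2850]);
translate([0, 4350, 0]) cube([4500, 150, 2850]);
translate([0, 150, 0]) cube([150, 4200, 2850]);
translate([4350, 150, 0]) cube([150, 4200, 2850]);
translate([1500, 150, 0]) cube([150, 500, 2850]);
translate([1500, 1650, 0]) cube([150, 2700, 2850]);


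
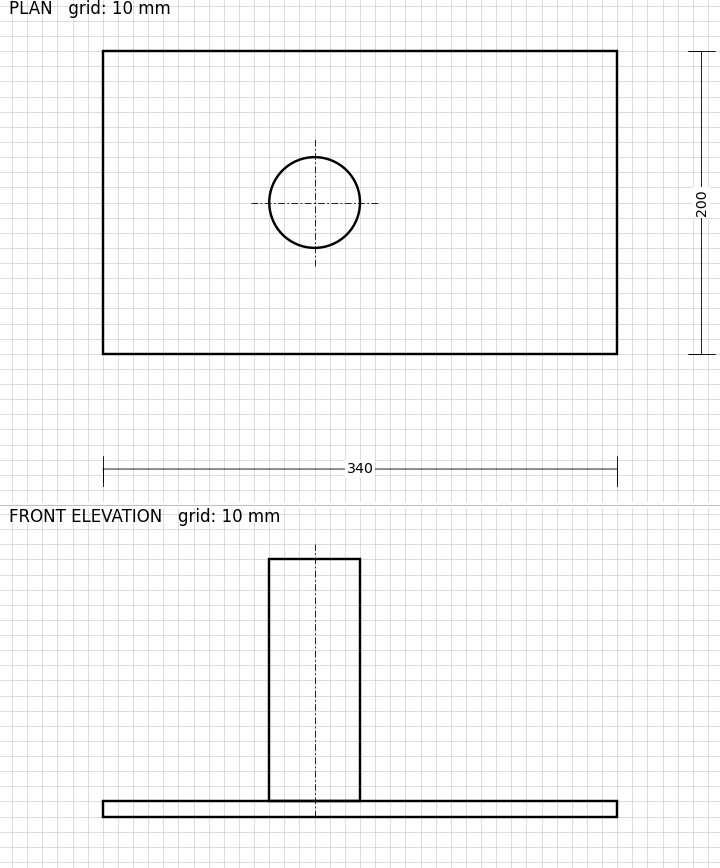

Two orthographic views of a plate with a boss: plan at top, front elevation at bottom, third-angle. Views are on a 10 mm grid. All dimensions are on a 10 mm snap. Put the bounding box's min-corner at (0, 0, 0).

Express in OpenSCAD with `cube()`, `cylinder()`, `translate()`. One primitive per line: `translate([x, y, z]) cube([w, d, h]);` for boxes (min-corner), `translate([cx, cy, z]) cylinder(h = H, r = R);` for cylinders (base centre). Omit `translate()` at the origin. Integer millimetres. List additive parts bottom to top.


cube([340, 200, 10]);
translate([140, 100, 10]) cylinder(h = 160, r = 30);


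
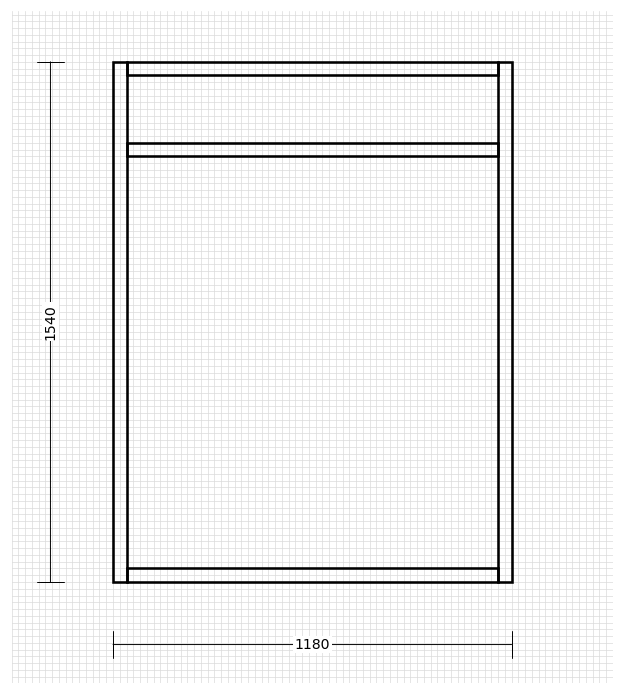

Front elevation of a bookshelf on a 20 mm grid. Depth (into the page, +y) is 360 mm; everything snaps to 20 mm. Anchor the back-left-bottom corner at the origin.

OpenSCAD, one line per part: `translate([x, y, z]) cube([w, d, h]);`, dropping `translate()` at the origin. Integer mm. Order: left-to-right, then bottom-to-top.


cube([40, 360, 1540]);
translate([40, 0, 0]) cube([1100, 360, 40]);
translate([40, 0, 1260]) cube([1100, 360, 40]);
translate([40, 0, 1500]) cube([1100, 360, 40]);
translate([1140, 0, 0]) cube([40, 360, 1540]);


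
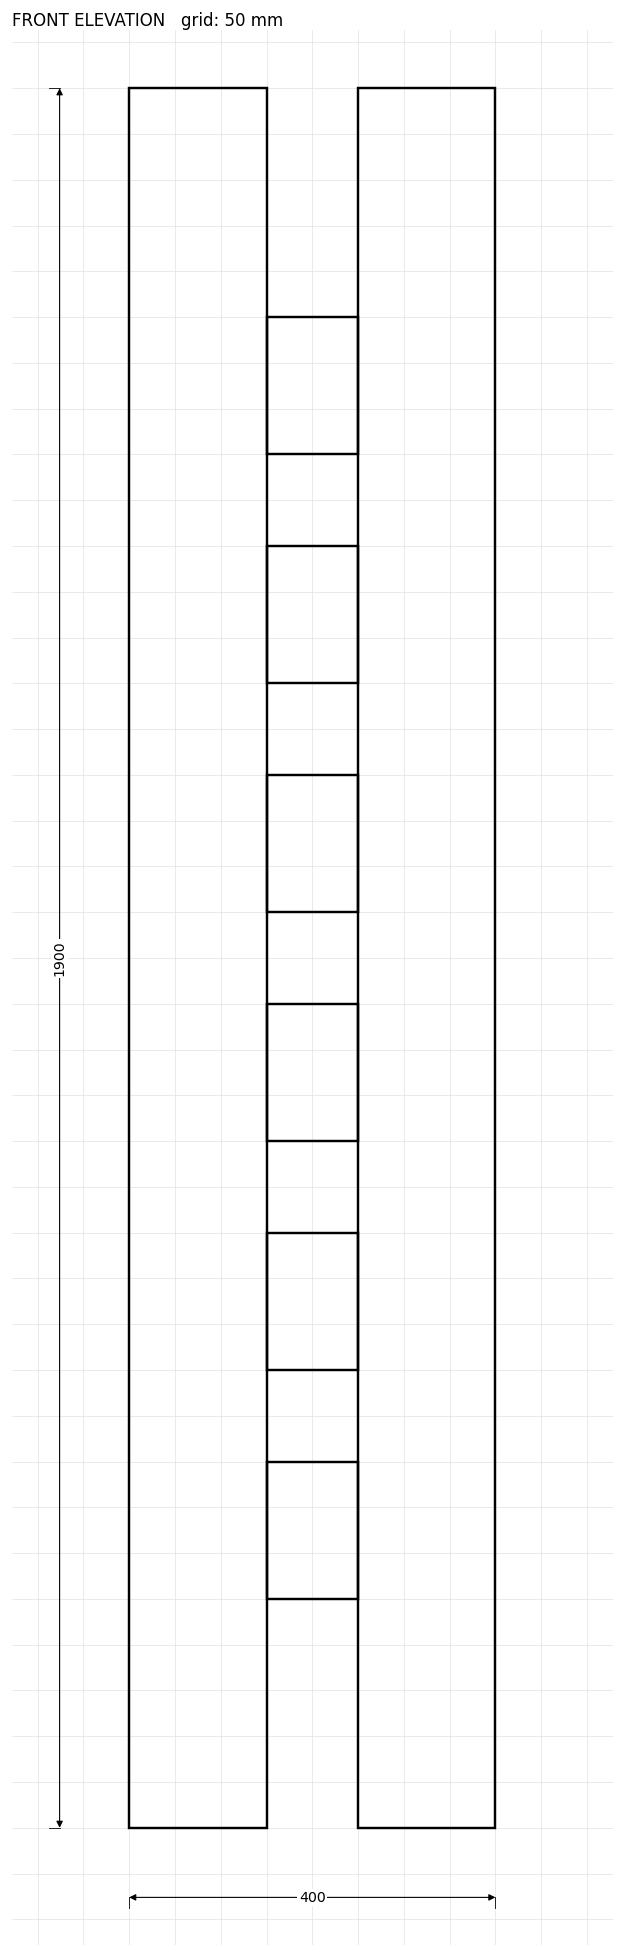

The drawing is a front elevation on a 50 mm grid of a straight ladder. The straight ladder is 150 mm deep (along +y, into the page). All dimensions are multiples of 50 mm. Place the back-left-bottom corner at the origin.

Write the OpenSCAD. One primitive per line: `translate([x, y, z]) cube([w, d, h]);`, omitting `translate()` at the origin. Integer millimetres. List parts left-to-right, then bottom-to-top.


cube([150, 150, 1900]);
translate([150, 0, 250]) cube([100, 150, 150]);
translate([150, 0, 500]) cube([100, 150, 150]);
translate([150, 0, 750]) cube([100, 150, 150]);
translate([150, 0, 1000]) cube([100, 150, 150]);
translate([150, 0, 1250]) cube([100, 150, 150]);
translate([150, 0, 1500]) cube([100, 150, 150]);
translate([250, 0, 0]) cube([150, 150, 1900]);
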